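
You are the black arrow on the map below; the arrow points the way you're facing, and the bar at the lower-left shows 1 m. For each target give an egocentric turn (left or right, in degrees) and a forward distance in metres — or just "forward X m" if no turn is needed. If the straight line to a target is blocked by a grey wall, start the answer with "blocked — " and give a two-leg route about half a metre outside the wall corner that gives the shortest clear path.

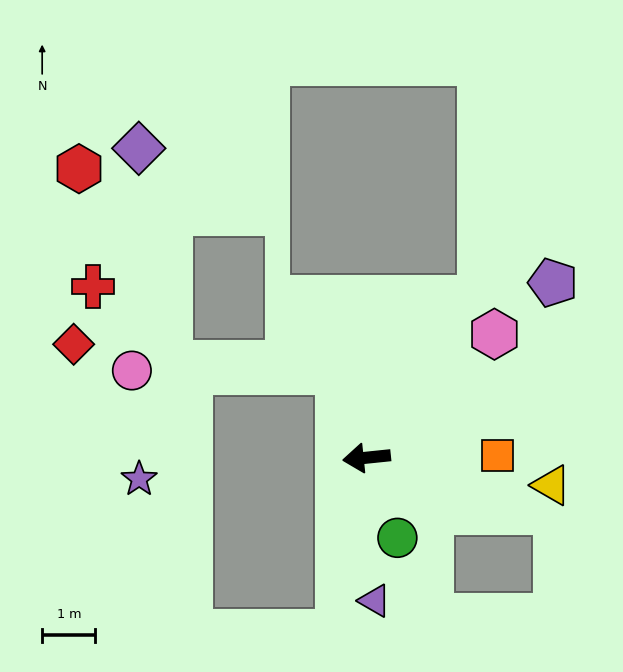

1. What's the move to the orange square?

turn left 175°, forward 2.5 m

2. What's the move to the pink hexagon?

turn right 142°, forward 3.3 m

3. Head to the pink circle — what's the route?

blocked — turn right 78°, forward 1.7 m, then turn left 72°, forward 3.9 m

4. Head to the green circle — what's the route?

turn left 105°, forward 1.6 m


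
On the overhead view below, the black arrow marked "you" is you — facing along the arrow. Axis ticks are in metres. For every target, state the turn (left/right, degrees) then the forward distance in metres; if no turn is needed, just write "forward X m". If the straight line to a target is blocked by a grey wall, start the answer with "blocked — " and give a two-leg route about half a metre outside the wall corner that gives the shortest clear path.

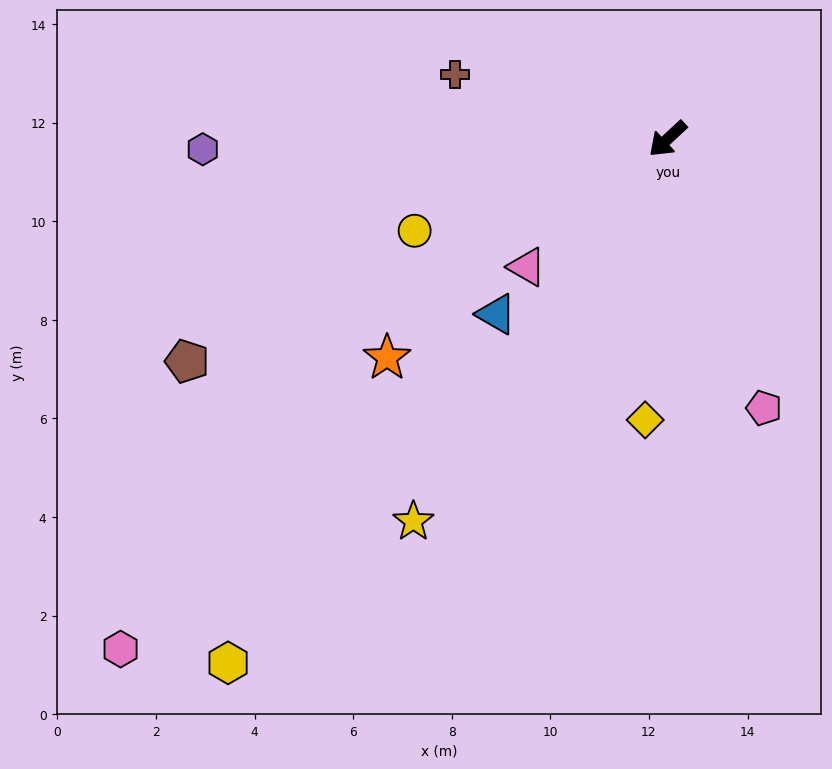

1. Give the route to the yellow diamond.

turn left 43°, forward 5.7 m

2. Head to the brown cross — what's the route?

turn right 60°, forward 4.5 m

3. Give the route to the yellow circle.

turn right 23°, forward 5.5 m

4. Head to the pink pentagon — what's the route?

turn left 67°, forward 5.8 m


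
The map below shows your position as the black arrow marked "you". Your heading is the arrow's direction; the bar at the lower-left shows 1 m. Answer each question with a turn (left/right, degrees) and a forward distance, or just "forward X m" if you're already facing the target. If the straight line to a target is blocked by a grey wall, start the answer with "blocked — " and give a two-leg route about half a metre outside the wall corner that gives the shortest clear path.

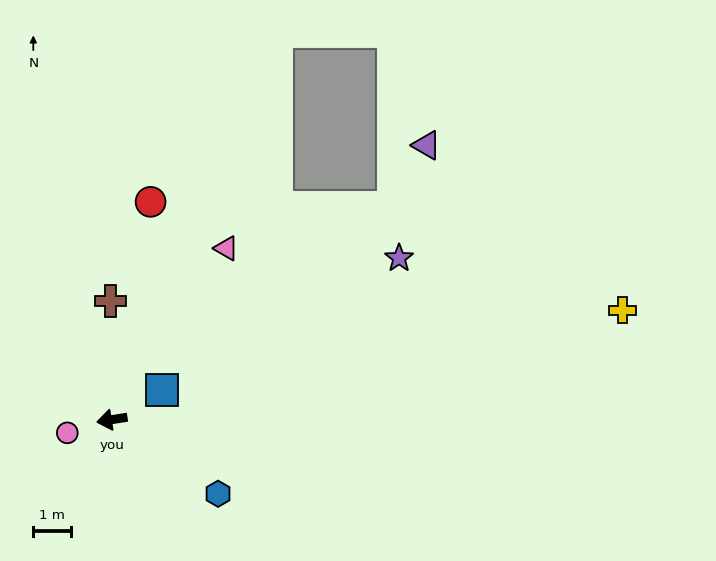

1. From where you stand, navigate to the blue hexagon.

turn left 136°, forward 3.4 m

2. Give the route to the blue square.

turn right 158°, forward 1.5 m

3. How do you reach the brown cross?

turn right 98°, forward 3.2 m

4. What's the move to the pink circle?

turn left 7°, forward 1.2 m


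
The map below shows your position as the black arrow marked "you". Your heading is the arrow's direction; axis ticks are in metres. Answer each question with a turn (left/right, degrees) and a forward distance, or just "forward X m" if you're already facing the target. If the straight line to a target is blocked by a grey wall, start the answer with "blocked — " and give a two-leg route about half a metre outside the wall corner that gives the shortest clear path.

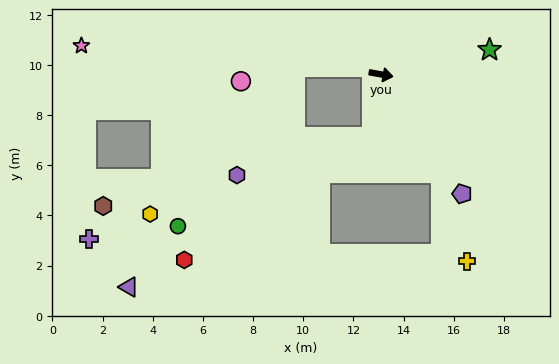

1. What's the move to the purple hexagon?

blocked — turn right 88°, forward 2.5 m, then turn right 66°, forward 5.6 m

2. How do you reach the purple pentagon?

turn right 45°, forward 5.8 m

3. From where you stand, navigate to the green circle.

blocked — turn right 88°, forward 2.5 m, then turn right 57°, forward 8.5 m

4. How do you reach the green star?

turn left 23°, forward 4.4 m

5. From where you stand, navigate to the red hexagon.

blocked — turn right 88°, forward 2.5 m, then turn right 48°, forward 8.9 m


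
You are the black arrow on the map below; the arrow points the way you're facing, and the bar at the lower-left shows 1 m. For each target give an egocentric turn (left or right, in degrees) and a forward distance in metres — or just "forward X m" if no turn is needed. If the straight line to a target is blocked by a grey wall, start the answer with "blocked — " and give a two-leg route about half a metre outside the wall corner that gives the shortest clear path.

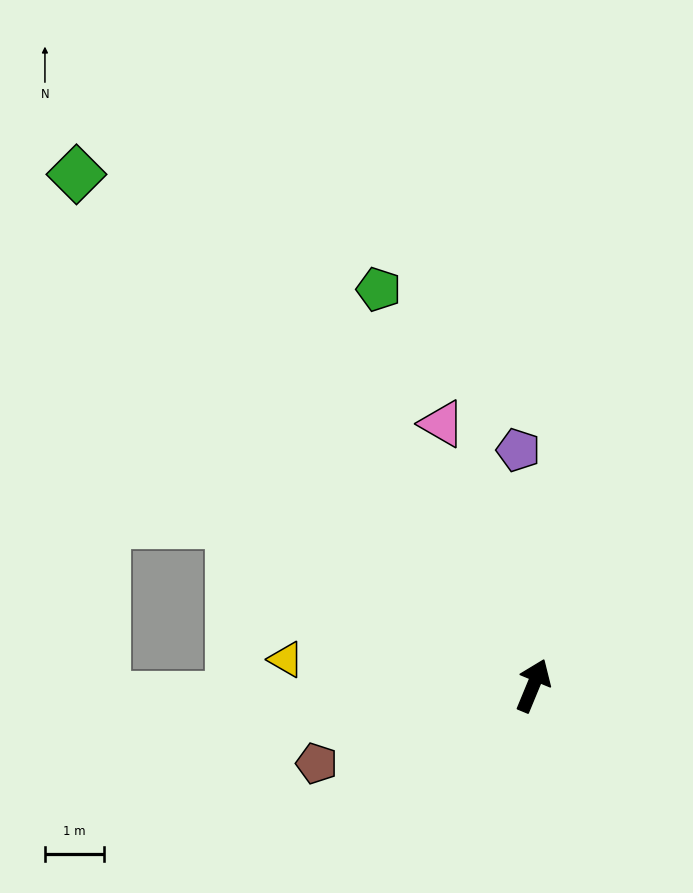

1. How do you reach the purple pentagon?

turn left 26°, forward 4.0 m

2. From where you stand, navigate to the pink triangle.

turn left 42°, forward 4.7 m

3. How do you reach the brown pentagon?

turn left 132°, forward 3.9 m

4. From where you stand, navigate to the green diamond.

turn left 64°, forward 11.5 m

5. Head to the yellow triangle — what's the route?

turn left 106°, forward 4.2 m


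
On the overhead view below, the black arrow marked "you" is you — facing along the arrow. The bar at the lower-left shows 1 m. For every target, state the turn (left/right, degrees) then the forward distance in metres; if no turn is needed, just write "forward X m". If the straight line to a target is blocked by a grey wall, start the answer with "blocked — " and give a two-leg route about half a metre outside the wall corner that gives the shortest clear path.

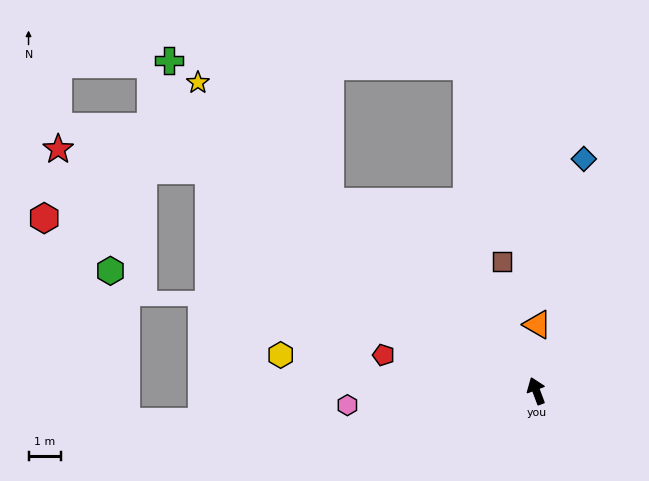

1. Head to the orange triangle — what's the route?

turn right 22°, forward 2.0 m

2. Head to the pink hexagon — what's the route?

turn left 74°, forward 5.8 m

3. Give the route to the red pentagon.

turn left 56°, forward 4.8 m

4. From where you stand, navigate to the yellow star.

turn left 27°, forward 13.9 m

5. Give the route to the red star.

blocked — turn left 35°, forward 12.0 m, then turn left 27°, forward 4.6 m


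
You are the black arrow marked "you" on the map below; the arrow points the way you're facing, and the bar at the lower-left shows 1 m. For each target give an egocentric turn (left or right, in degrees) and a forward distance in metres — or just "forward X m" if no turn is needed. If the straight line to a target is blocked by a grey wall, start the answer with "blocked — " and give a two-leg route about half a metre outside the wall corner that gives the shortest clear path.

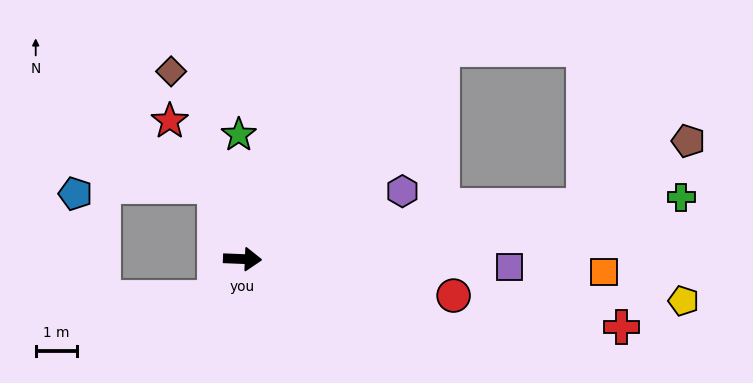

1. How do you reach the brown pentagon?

blocked — turn left 11°, forward 8.3 m, then turn left 23°, forward 3.0 m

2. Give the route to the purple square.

forward 6.5 m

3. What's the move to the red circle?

turn right 7°, forward 5.2 m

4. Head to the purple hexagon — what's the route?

turn left 25°, forward 4.2 m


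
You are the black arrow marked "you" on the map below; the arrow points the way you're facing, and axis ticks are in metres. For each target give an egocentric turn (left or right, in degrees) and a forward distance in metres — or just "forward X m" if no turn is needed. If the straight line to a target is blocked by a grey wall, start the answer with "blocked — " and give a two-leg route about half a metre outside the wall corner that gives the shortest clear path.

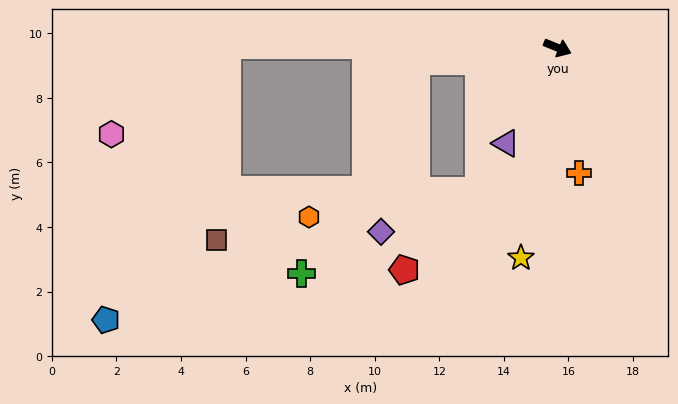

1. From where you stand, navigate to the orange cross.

turn right 58°, forward 3.9 m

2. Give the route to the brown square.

blocked — turn right 158°, forward 10.2 m, then turn left 87°, forward 6.0 m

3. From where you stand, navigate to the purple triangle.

turn right 96°, forward 3.4 m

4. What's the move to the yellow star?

turn right 78°, forward 6.6 m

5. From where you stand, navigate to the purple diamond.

blocked — turn right 152°, forward 4.4 m, then turn left 72°, forward 5.4 m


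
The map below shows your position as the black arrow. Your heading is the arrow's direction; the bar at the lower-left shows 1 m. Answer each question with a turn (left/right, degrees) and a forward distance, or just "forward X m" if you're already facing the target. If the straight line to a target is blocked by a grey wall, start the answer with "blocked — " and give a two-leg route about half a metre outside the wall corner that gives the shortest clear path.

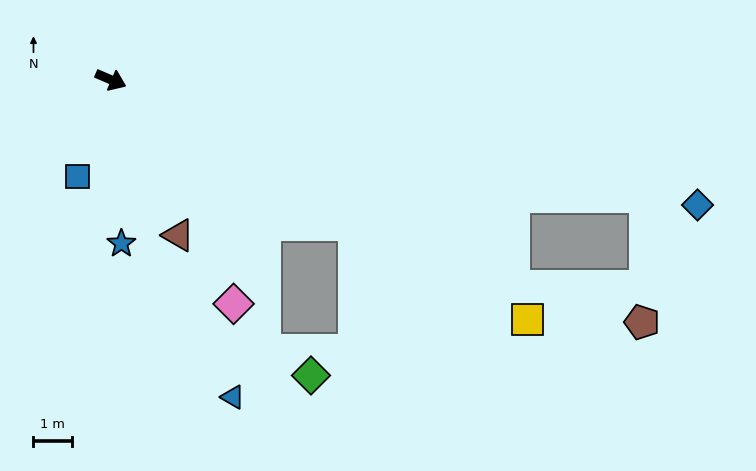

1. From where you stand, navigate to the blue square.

turn right 85°, forward 2.7 m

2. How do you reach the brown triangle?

turn right 43°, forward 4.4 m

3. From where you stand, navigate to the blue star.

turn right 63°, forward 4.3 m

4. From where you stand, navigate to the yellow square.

turn right 7°, forward 12.5 m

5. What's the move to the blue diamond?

turn left 11°, forward 15.5 m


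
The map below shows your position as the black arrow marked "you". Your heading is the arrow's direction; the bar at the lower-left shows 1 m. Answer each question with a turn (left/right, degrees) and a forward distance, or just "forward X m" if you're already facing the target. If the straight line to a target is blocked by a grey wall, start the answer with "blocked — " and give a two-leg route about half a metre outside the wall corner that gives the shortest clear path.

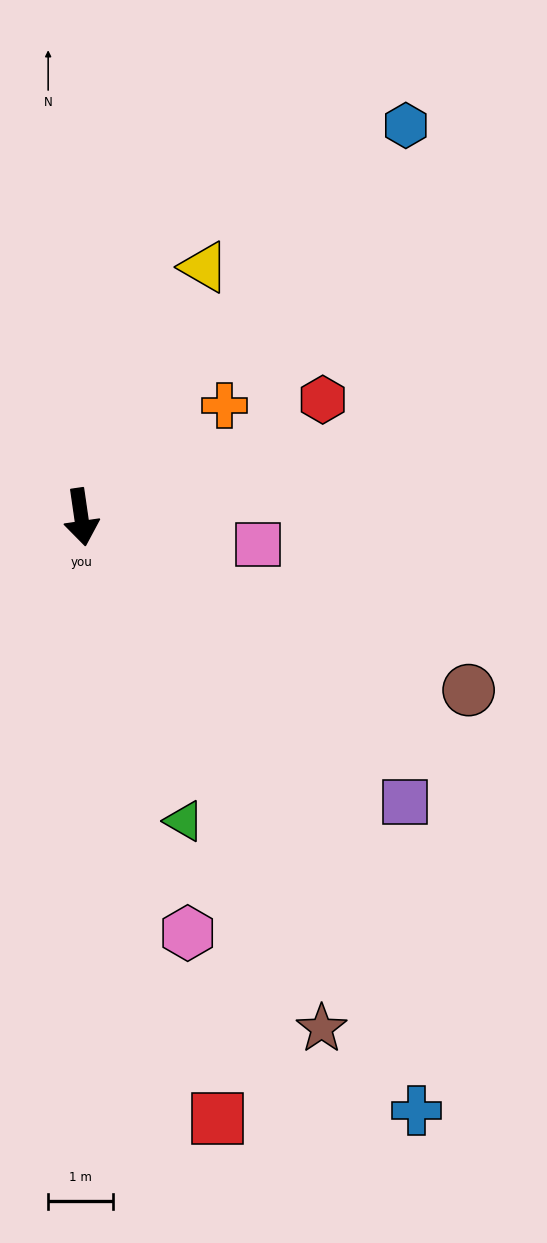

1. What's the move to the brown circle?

turn left 58°, forward 6.6 m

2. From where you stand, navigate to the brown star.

turn left 17°, forward 8.8 m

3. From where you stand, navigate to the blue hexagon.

turn left 132°, forward 7.9 m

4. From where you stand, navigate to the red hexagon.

turn left 108°, forward 4.2 m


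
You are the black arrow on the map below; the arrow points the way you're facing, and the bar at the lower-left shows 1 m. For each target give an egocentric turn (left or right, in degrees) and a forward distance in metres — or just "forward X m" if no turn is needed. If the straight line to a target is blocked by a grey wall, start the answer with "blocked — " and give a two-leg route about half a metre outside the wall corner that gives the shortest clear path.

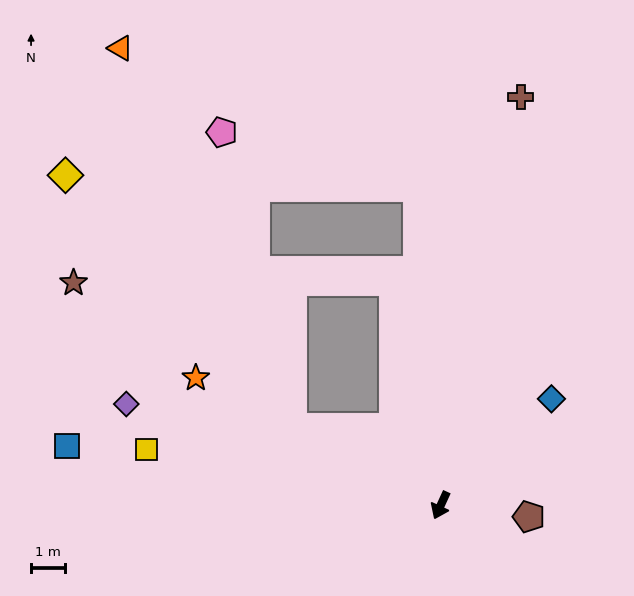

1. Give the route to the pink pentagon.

blocked — turn right 151°, forward 9.4 m, then turn left 70°, forward 6.0 m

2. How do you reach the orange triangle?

blocked — turn right 93°, forward 4.9 m, then turn right 38°, forward 12.3 m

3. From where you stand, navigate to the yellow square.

turn right 76°, forward 8.8 m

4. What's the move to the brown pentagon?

turn left 107°, forward 2.6 m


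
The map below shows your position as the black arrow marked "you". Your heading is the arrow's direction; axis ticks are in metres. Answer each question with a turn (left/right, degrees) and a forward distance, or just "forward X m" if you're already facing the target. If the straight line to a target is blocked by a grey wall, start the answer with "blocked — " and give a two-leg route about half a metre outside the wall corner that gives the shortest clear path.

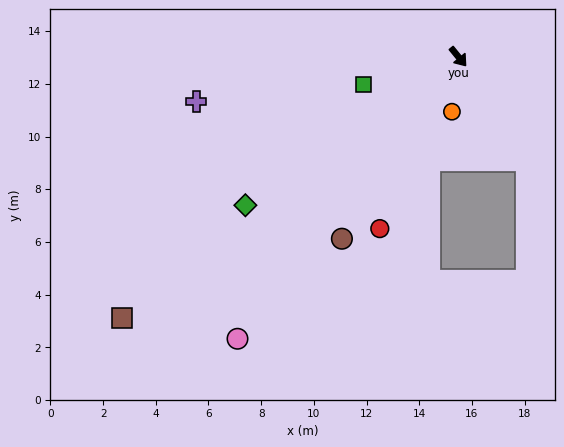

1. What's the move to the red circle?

turn right 64°, forward 7.2 m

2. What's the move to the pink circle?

turn right 77°, forward 13.6 m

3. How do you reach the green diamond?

turn right 94°, forward 9.9 m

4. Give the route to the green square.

turn right 113°, forward 3.8 m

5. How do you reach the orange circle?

turn right 46°, forward 2.1 m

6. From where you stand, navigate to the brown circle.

turn right 72°, forward 8.2 m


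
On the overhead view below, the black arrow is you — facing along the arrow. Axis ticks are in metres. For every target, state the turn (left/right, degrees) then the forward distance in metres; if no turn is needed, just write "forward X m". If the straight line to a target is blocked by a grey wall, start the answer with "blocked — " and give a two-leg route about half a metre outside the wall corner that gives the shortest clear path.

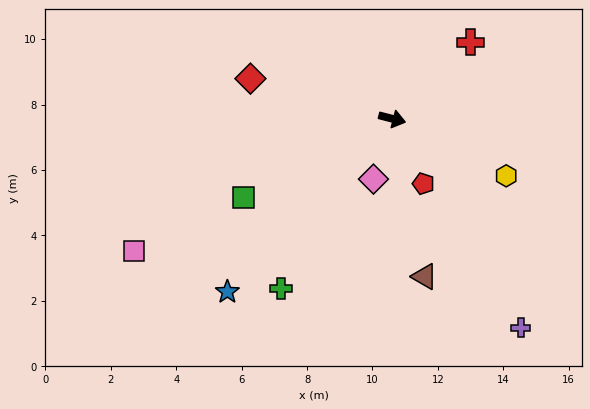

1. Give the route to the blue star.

turn right 119°, forward 7.3 m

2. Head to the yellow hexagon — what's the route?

turn right 12°, forward 3.9 m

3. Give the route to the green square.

turn right 138°, forward 5.1 m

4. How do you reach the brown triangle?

turn right 64°, forward 4.9 m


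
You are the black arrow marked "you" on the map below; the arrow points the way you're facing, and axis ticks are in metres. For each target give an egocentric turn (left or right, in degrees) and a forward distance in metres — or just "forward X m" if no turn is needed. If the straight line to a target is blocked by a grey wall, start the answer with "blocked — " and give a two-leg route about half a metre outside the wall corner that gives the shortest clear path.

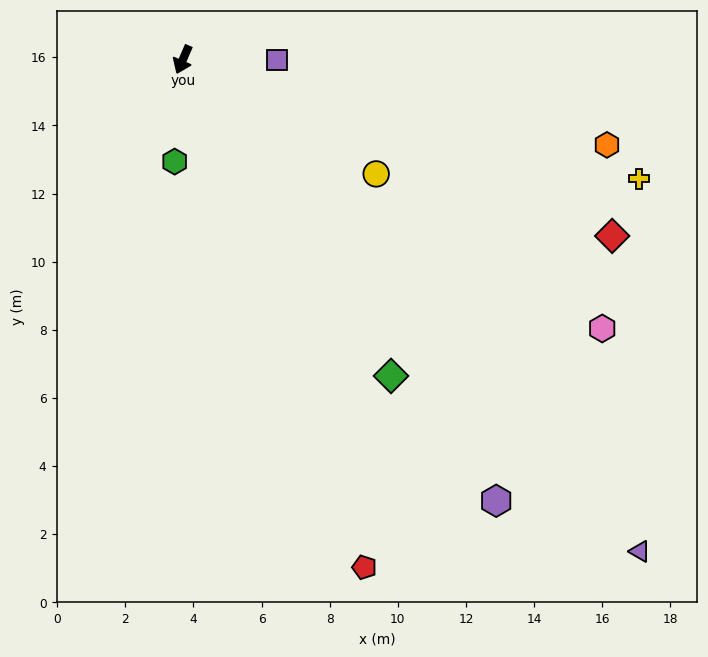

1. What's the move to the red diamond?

turn left 91°, forward 13.6 m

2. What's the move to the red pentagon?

turn left 43°, forward 15.8 m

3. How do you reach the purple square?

turn left 113°, forward 2.8 m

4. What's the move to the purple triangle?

turn left 66°, forward 19.7 m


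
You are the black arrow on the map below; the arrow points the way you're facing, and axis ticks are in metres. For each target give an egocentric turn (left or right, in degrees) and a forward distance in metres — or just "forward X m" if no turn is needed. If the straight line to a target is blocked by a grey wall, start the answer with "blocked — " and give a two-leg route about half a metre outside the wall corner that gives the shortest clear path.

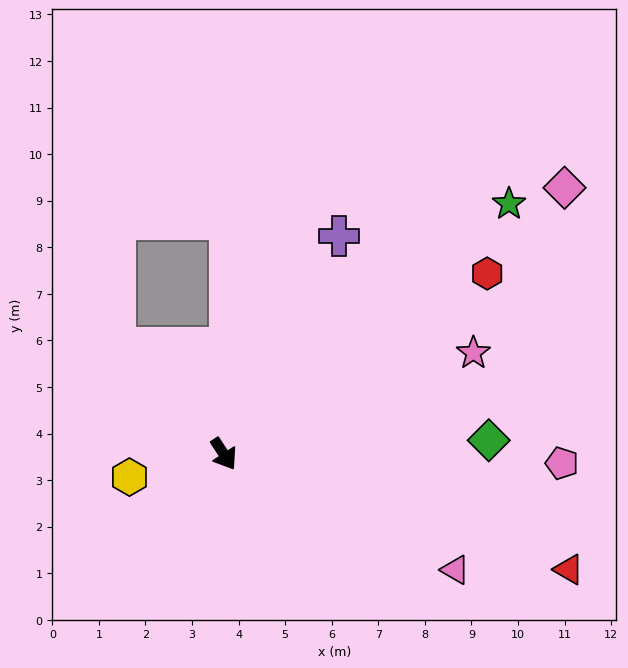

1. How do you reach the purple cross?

turn left 119°, forward 5.3 m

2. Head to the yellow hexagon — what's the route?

turn right 109°, forward 2.1 m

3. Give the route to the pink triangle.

turn left 30°, forward 5.6 m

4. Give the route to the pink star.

turn left 79°, forward 5.8 m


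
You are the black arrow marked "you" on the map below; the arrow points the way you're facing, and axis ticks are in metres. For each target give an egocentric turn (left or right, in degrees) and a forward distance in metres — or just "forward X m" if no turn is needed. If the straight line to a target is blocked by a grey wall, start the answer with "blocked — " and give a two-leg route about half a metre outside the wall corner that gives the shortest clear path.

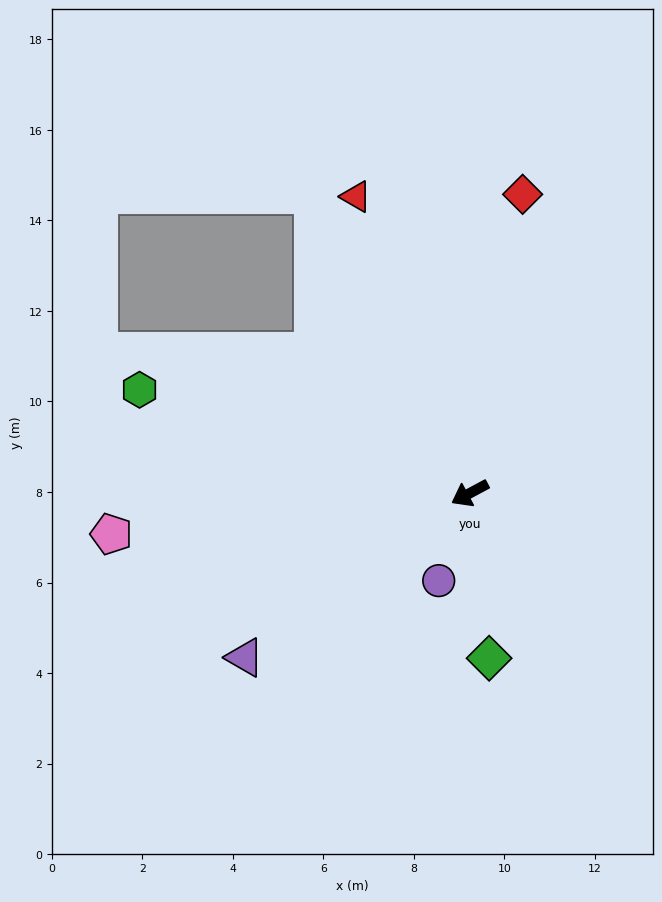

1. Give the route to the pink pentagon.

turn right 22°, forward 8.0 m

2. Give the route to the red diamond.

turn right 128°, forward 6.7 m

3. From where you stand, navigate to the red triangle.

turn right 97°, forward 7.0 m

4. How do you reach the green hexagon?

turn right 46°, forward 7.6 m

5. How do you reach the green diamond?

turn left 68°, forward 3.7 m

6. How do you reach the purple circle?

turn left 42°, forward 2.1 m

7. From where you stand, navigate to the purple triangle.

turn left 8°, forward 6.2 m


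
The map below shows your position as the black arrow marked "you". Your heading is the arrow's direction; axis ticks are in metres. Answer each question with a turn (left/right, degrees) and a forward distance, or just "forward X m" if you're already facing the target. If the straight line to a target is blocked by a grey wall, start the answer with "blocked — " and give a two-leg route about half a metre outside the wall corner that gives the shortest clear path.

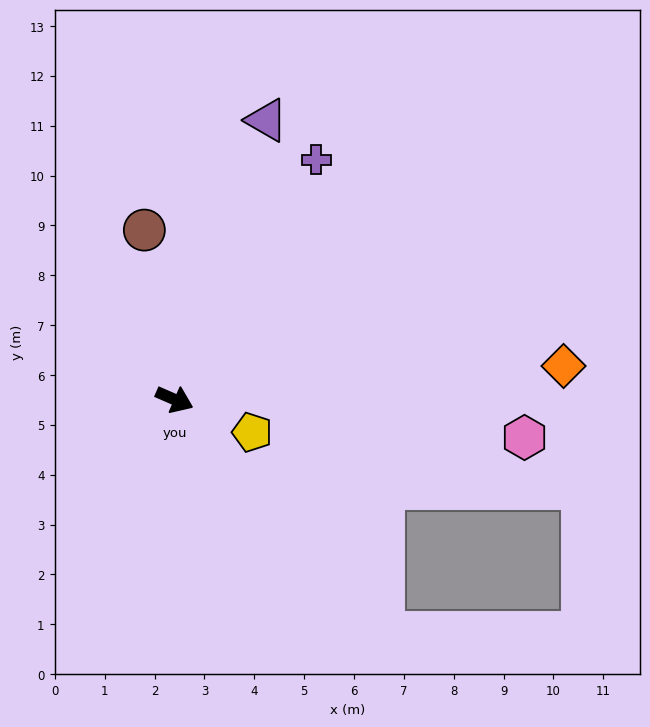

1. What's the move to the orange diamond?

turn left 28°, forward 7.8 m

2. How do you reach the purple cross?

turn left 83°, forward 5.6 m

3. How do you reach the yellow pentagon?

forward 1.7 m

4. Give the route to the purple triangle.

turn left 95°, forward 5.9 m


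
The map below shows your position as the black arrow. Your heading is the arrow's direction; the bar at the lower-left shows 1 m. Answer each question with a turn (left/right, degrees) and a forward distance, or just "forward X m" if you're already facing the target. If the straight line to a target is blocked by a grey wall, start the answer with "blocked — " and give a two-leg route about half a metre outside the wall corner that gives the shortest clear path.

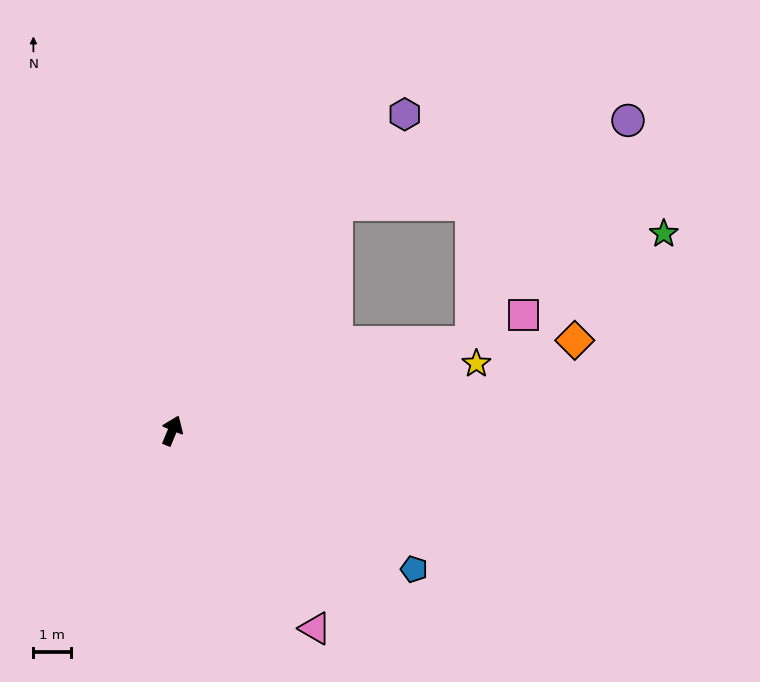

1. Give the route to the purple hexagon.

turn right 14°, forward 10.4 m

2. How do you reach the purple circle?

blocked — turn right 14°, forward 7.4 m, then turn right 37°, forward 8.0 m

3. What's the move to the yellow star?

turn right 55°, forward 8.2 m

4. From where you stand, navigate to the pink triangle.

turn right 122°, forward 6.4 m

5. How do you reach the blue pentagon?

turn right 97°, forward 7.4 m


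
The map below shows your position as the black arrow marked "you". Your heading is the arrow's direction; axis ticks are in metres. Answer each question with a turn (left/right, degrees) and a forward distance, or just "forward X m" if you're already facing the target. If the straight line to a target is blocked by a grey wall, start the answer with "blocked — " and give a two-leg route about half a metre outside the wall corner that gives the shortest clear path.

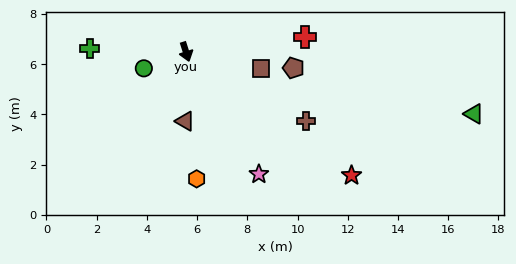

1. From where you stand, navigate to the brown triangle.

turn right 18°, forward 2.8 m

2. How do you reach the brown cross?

turn left 42°, forward 5.5 m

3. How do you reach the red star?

turn left 36°, forward 8.2 m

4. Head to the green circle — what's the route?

turn right 86°, forward 1.8 m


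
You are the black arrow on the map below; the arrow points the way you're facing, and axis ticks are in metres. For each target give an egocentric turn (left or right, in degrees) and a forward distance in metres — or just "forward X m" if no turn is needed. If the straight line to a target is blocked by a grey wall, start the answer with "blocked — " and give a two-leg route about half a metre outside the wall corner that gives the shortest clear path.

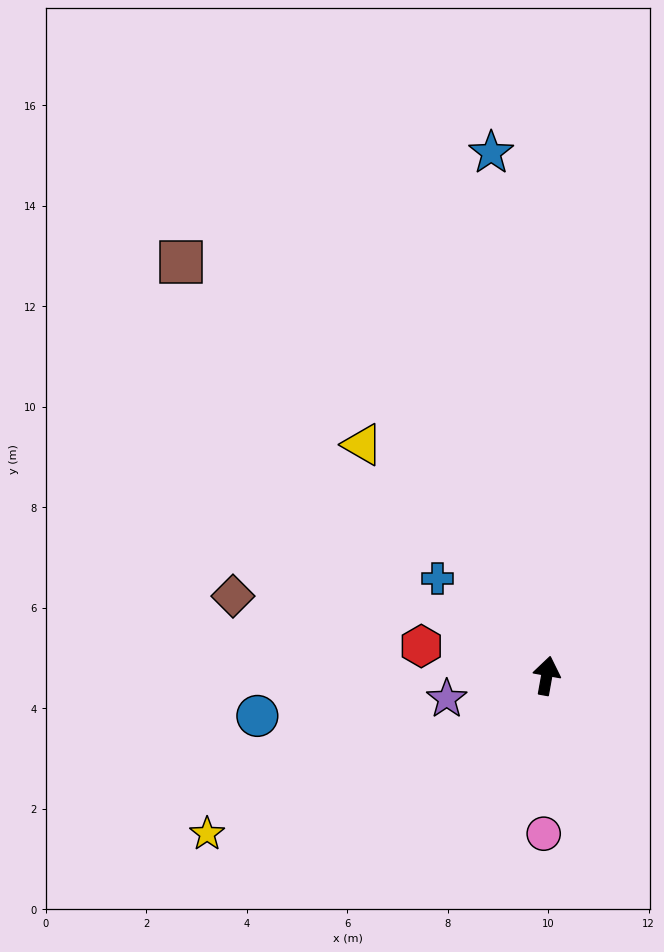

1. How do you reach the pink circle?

turn right 171°, forward 3.1 m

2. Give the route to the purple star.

turn left 113°, forward 2.0 m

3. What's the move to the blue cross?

turn left 59°, forward 2.9 m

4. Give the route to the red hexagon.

turn left 87°, forward 2.6 m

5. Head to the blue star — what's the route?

turn left 16°, forward 10.5 m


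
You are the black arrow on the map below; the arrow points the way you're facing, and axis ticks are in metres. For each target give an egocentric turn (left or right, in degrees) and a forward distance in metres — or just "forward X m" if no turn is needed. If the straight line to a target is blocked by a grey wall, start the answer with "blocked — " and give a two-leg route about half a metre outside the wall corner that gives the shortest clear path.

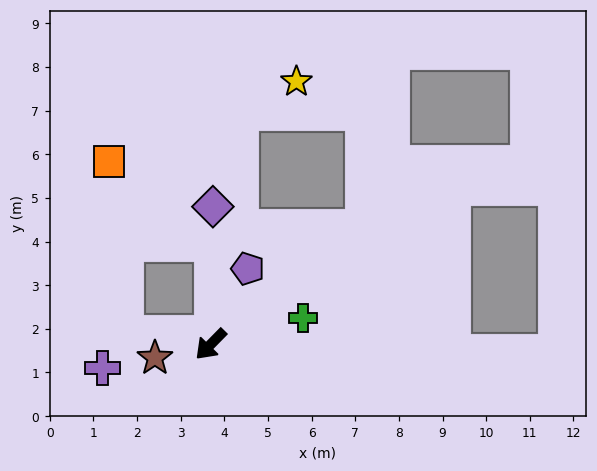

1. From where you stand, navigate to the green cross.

turn left 150°, forward 2.2 m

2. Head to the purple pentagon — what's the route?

turn right 162°, forward 1.9 m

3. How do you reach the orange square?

blocked — turn right 136°, forward 2.3 m, then turn left 52°, forward 3.0 m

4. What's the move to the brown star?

turn right 32°, forward 1.3 m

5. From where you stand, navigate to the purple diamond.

turn right 136°, forward 3.2 m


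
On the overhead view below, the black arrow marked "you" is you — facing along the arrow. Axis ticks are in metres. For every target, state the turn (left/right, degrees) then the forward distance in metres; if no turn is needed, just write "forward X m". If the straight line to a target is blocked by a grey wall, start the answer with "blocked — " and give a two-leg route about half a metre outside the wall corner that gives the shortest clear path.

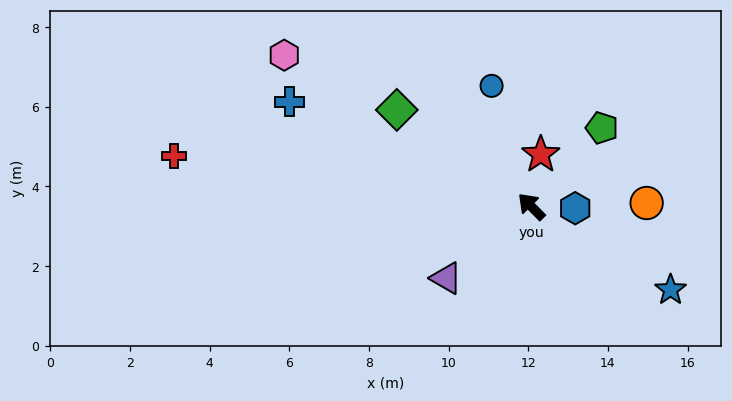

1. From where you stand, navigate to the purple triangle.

turn left 85°, forward 2.8 m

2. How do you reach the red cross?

turn left 37°, forward 9.1 m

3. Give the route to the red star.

turn right 55°, forward 1.3 m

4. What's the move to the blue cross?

turn left 22°, forward 6.6 m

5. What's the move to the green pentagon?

turn right 87°, forward 2.7 m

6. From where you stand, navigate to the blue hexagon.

turn right 137°, forward 1.1 m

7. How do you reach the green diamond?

turn left 10°, forward 4.2 m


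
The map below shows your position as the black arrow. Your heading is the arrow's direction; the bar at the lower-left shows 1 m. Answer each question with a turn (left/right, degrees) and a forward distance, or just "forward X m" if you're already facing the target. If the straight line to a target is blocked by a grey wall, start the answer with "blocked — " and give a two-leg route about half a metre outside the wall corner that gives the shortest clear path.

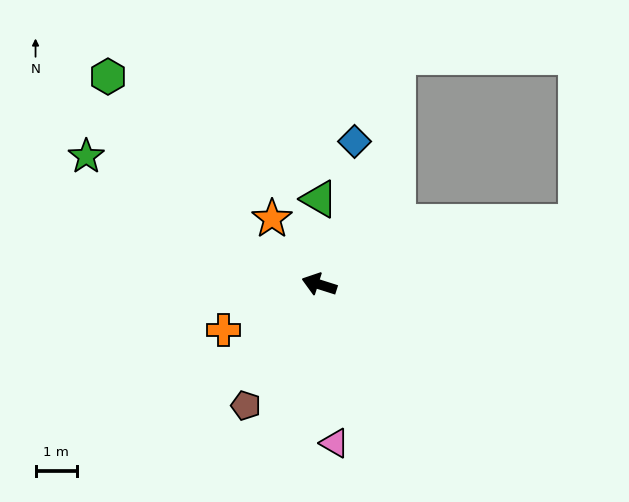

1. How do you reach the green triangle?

turn right 72°, forward 2.1 m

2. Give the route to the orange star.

turn right 37°, forward 2.0 m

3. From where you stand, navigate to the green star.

turn right 11°, forward 6.4 m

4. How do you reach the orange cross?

turn left 43°, forward 2.6 m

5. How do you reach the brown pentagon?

turn left 76°, forward 3.4 m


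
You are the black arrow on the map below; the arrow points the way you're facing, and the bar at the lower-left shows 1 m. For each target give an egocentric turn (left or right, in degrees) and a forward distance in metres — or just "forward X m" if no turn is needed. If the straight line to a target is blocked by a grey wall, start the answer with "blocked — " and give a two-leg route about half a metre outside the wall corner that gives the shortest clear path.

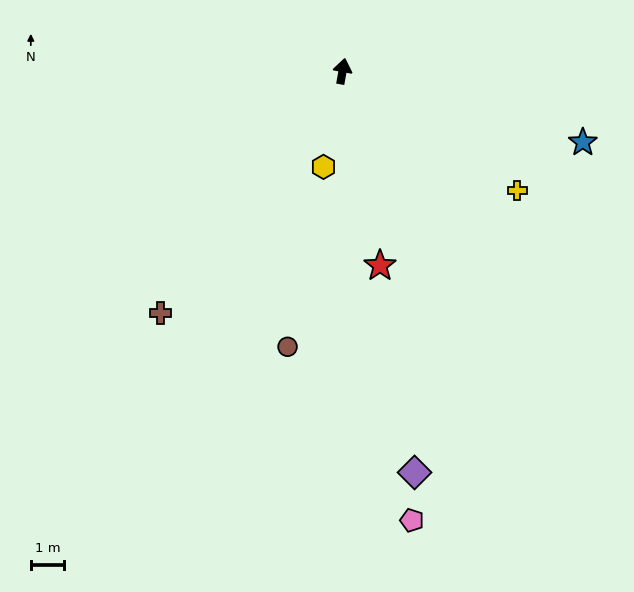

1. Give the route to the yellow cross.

turn right 114°, forward 6.3 m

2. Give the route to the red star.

turn right 159°, forward 5.9 m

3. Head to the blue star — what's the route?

turn right 96°, forward 7.4 m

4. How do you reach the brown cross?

turn left 153°, forward 9.0 m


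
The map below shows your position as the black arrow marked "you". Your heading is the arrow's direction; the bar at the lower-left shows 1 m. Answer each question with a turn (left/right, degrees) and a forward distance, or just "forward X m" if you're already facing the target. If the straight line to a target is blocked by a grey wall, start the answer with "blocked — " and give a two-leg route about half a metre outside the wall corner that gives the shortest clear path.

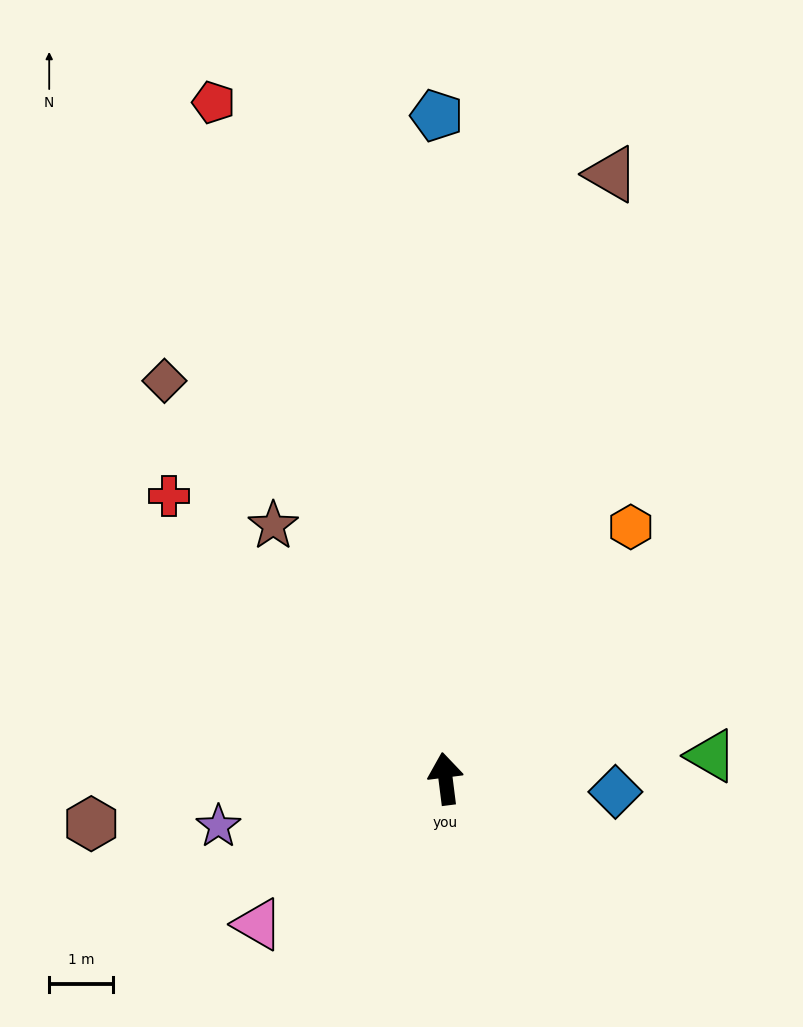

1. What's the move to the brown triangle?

turn right 23°, forward 9.8 m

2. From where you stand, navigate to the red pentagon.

turn left 12°, forward 11.2 m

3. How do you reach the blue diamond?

turn right 102°, forward 2.7 m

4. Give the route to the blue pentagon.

turn right 6°, forward 10.4 m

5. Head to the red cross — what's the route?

turn left 37°, forward 6.2 m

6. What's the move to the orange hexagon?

turn right 44°, forward 4.9 m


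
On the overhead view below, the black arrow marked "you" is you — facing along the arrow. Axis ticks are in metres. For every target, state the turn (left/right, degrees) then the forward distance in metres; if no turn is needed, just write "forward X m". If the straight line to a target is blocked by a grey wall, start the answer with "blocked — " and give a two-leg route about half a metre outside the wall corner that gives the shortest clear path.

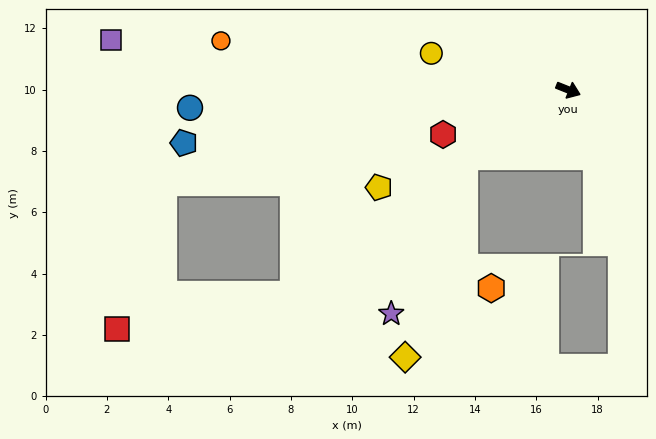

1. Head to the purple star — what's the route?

blocked — turn right 125°, forward 4.0 m, then turn left 32°, forward 5.7 m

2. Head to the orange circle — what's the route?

turn right 166°, forward 11.4 m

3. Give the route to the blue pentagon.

turn right 150°, forward 12.7 m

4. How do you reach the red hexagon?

turn right 139°, forward 4.3 m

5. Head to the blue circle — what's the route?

turn right 155°, forward 12.3 m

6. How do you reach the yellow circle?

turn right 173°, forward 4.6 m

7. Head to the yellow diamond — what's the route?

blocked — turn right 125°, forward 4.0 m, then turn left 40°, forward 6.8 m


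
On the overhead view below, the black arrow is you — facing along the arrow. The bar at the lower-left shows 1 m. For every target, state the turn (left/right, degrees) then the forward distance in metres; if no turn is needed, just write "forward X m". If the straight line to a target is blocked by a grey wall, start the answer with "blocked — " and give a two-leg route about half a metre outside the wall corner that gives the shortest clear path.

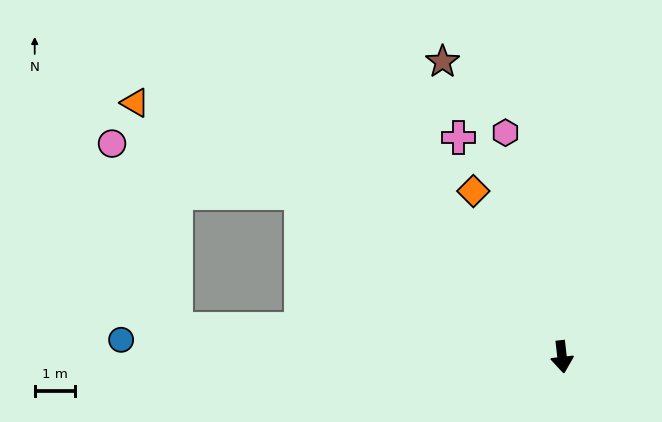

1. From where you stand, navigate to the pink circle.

blocked — turn right 129°, forward 7.7 m, then turn left 18°, forward 4.9 m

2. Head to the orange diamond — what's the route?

turn right 158°, forward 4.7 m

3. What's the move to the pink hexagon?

turn right 172°, forward 5.8 m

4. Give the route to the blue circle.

turn right 99°, forward 11.0 m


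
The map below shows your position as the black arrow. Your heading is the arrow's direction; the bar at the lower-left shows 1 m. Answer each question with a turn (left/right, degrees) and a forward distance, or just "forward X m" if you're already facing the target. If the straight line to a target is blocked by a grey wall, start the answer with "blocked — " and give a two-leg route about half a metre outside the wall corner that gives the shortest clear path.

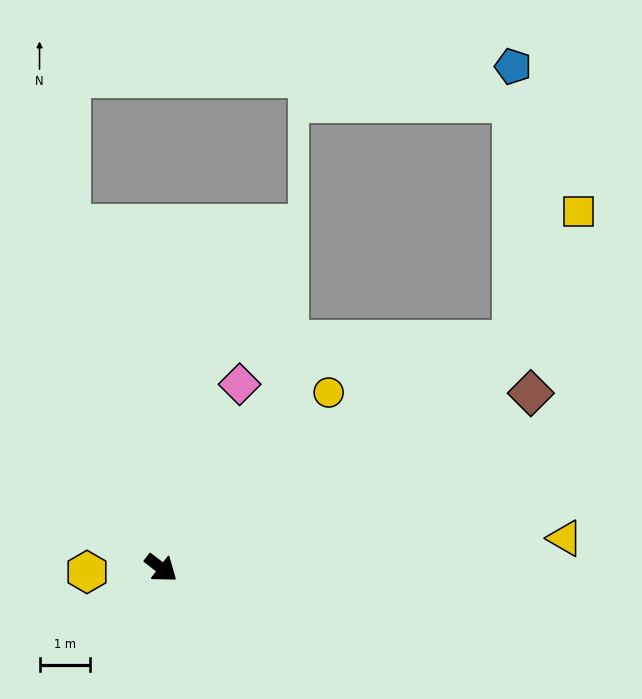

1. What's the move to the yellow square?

blocked — turn left 70°, forward 8.3 m, then turn left 31°, forward 2.9 m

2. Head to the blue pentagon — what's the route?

blocked — turn left 70°, forward 8.3 m, then turn left 58°, forward 5.4 m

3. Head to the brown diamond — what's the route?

turn left 63°, forward 8.1 m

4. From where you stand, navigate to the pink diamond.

turn left 104°, forward 4.0 m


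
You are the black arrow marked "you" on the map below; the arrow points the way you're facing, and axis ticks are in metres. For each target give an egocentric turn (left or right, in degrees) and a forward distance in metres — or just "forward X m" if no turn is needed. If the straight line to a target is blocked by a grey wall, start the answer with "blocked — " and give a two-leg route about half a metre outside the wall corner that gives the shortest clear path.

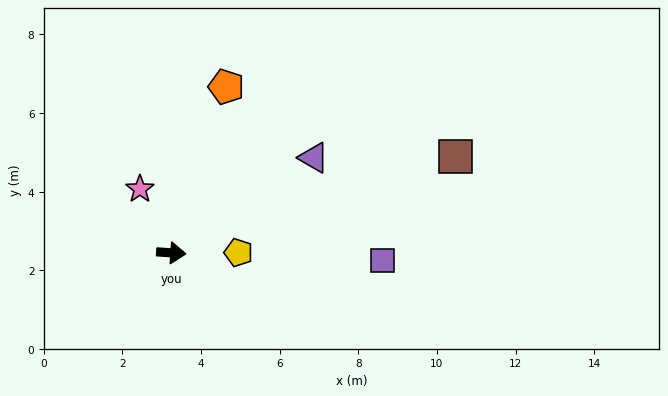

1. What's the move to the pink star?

turn left 120°, forward 1.8 m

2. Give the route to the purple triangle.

turn left 38°, forward 4.4 m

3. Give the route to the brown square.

turn left 23°, forward 7.6 m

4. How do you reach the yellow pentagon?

turn left 4°, forward 1.7 m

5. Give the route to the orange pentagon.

turn left 76°, forward 4.4 m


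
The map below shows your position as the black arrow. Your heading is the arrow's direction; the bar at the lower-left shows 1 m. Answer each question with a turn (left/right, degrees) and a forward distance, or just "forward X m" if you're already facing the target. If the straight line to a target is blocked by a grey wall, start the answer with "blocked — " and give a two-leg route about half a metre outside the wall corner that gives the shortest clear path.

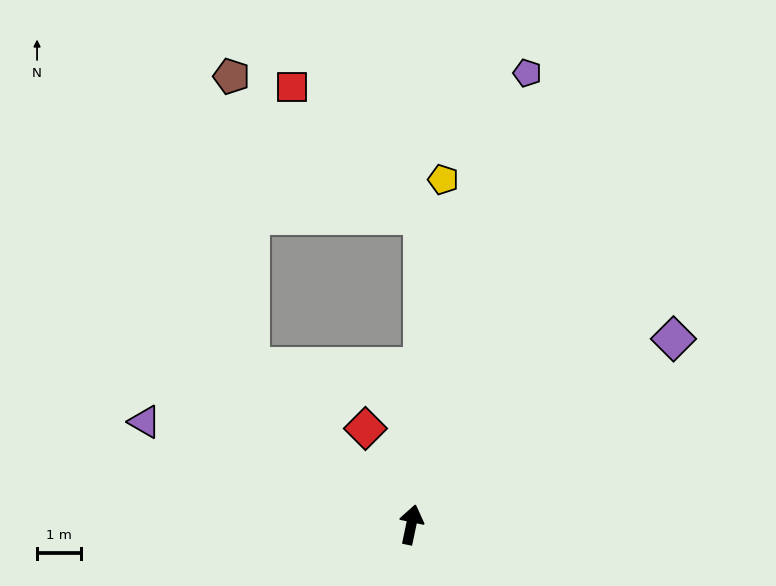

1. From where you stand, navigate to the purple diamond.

turn right 43°, forward 7.3 m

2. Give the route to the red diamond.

turn left 37°, forward 2.4 m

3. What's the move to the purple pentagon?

turn right 3°, forward 10.6 m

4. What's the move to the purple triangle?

turn left 81°, forward 6.5 m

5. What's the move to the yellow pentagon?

turn left 7°, forward 7.9 m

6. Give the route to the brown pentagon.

blocked — turn left 57°, forward 5.1 m, then turn right 41°, forward 6.6 m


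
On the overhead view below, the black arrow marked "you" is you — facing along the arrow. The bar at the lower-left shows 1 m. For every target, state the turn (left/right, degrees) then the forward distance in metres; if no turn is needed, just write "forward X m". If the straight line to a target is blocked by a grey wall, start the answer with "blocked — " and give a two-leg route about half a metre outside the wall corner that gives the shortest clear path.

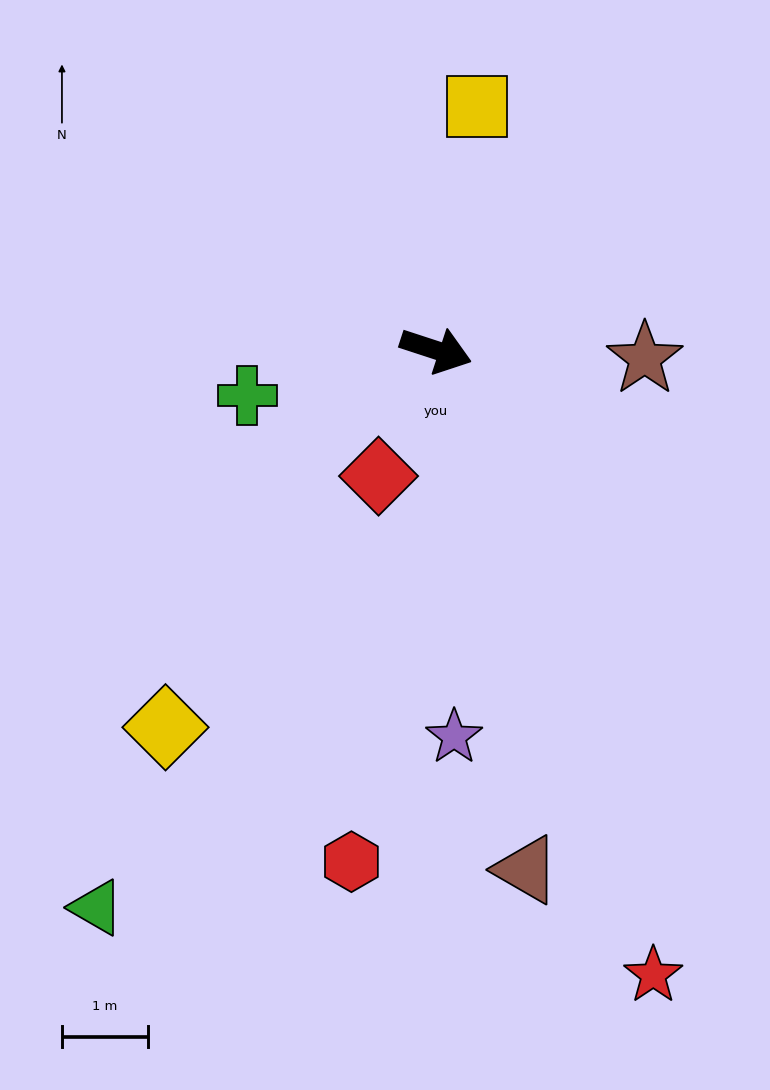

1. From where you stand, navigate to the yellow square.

turn left 99°, forward 2.9 m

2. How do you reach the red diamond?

turn right 96°, forward 1.6 m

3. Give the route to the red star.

turn right 53°, forward 7.7 m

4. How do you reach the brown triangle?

turn right 62°, forward 6.2 m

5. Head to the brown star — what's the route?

turn left 16°, forward 2.4 m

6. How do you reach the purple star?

turn right 69°, forward 4.5 m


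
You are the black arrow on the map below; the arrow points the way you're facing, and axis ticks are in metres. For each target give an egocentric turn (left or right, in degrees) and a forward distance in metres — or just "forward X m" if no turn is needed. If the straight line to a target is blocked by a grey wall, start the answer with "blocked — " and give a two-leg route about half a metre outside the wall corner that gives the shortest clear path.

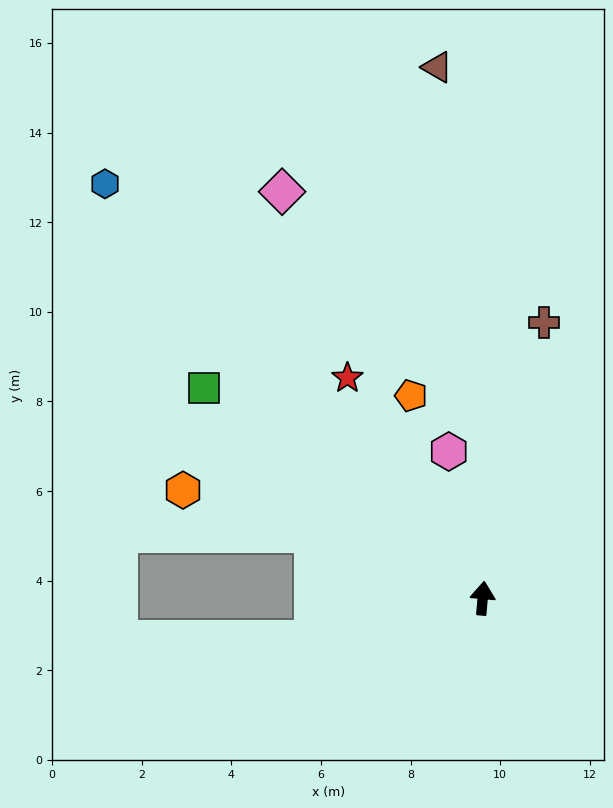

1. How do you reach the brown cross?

turn right 7°, forward 6.3 m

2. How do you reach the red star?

turn left 37°, forward 5.8 m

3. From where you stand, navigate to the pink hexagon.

turn left 18°, forward 3.4 m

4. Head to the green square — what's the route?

turn left 58°, forward 7.8 m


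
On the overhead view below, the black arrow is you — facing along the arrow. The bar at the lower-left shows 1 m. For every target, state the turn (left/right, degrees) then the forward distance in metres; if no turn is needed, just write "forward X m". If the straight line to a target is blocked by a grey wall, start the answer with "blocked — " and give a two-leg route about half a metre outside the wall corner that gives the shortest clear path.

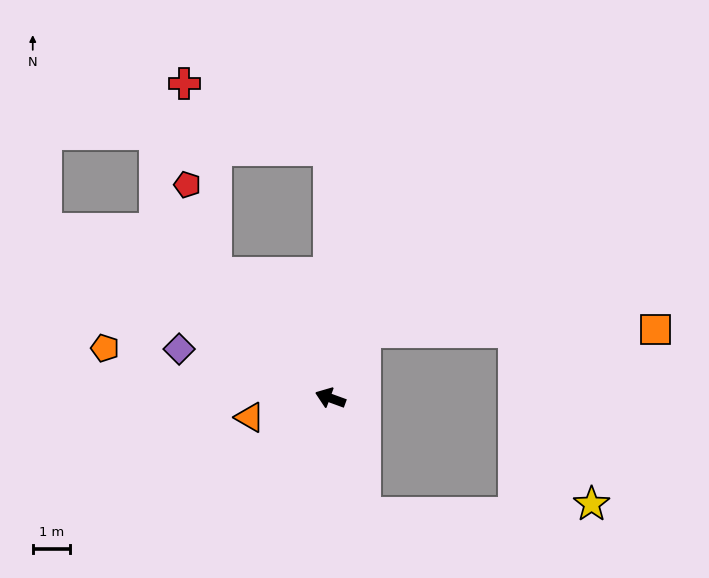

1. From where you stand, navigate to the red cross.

blocked — turn right 70°, forward 6.6 m, then turn left 65°, forward 4.3 m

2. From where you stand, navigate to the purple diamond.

turn left 2°, forward 4.3 m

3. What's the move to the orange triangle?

turn left 33°, forward 2.2 m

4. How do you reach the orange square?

blocked — turn right 98°, forward 2.0 m, then turn right 61°, forward 7.8 m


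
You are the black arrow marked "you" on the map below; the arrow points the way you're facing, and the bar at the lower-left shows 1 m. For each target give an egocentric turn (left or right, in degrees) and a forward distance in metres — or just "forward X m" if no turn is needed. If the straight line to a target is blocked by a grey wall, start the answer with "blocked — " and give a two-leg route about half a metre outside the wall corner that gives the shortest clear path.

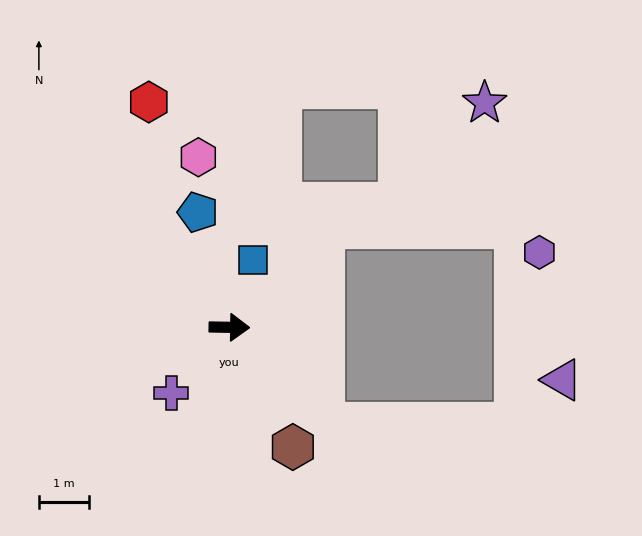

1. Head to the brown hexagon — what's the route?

turn right 61°, forward 2.7 m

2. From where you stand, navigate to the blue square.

turn left 72°, forward 1.4 m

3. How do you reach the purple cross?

turn right 131°, forward 1.8 m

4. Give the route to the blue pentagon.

turn left 106°, forward 2.4 m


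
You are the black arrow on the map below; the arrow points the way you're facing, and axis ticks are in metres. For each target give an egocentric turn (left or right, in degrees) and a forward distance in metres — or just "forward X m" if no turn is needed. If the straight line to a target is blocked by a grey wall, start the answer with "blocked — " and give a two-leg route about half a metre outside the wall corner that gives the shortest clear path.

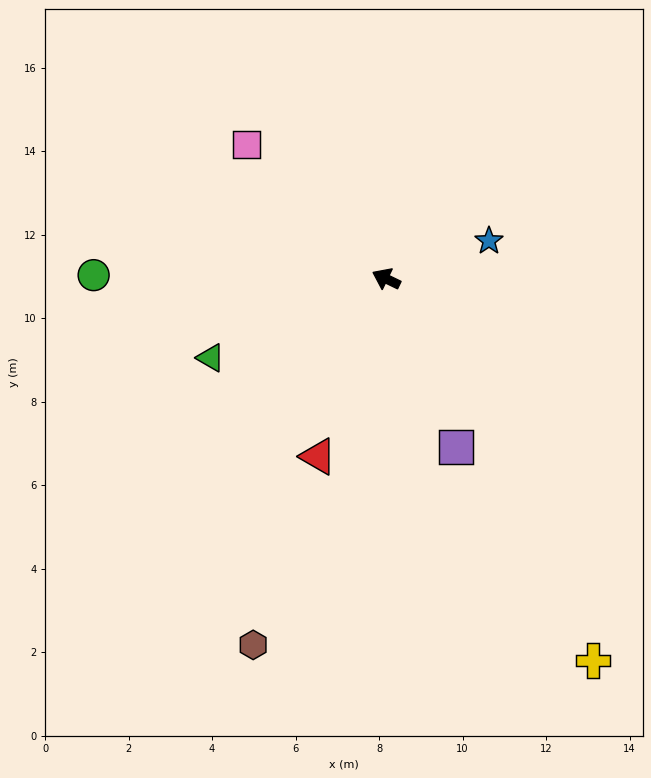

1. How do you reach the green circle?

turn left 25°, forward 7.0 m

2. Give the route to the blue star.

turn right 134°, forward 2.6 m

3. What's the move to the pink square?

turn right 18°, forward 4.6 m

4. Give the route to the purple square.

turn left 138°, forward 4.4 m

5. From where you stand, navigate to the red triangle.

turn left 95°, forward 4.6 m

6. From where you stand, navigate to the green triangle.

turn left 50°, forward 4.6 m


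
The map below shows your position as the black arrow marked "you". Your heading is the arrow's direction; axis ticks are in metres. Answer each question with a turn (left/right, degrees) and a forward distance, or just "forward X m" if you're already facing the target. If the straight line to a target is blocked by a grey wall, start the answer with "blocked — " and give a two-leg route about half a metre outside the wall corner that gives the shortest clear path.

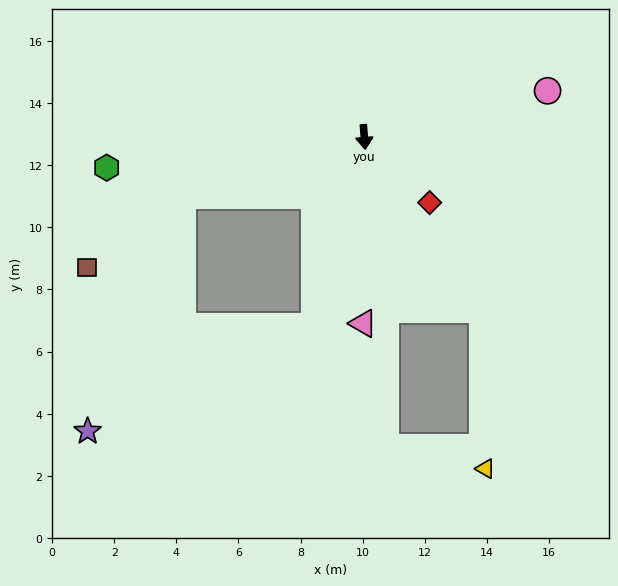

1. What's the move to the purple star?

blocked — turn right 76°, forward 6.1 m, then turn left 50°, forward 8.2 m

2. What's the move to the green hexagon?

turn right 88°, forward 8.4 m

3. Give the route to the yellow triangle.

blocked — turn left 30°, forward 6.7 m, then turn right 33°, forward 5.1 m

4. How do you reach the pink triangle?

turn right 5°, forward 6.0 m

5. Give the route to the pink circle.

turn left 100°, forward 6.1 m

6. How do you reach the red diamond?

turn left 41°, forward 3.0 m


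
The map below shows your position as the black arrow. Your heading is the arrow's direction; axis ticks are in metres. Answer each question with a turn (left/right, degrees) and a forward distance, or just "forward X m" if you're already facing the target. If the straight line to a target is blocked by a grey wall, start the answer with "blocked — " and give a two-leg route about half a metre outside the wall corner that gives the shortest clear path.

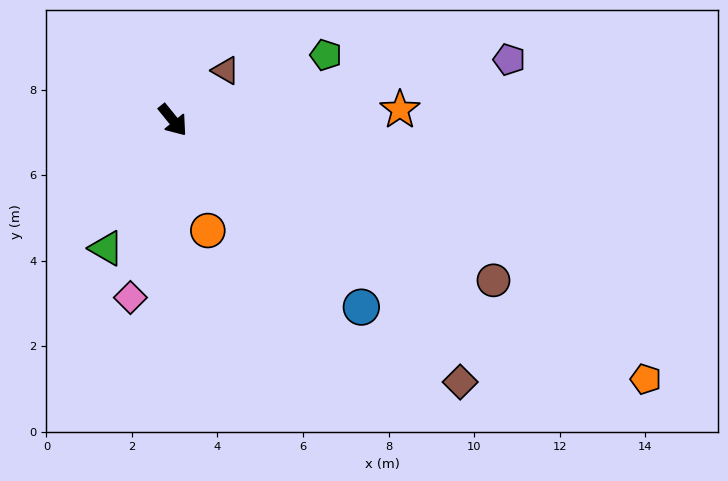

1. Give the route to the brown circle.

turn left 24°, forward 8.4 m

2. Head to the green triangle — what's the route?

turn right 67°, forward 3.4 m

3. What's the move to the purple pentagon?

turn left 61°, forward 8.0 m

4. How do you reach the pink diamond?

turn right 53°, forward 4.3 m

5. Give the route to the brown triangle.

turn left 94°, forward 1.7 m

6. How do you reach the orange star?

turn left 54°, forward 5.3 m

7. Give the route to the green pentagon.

turn left 74°, forward 3.9 m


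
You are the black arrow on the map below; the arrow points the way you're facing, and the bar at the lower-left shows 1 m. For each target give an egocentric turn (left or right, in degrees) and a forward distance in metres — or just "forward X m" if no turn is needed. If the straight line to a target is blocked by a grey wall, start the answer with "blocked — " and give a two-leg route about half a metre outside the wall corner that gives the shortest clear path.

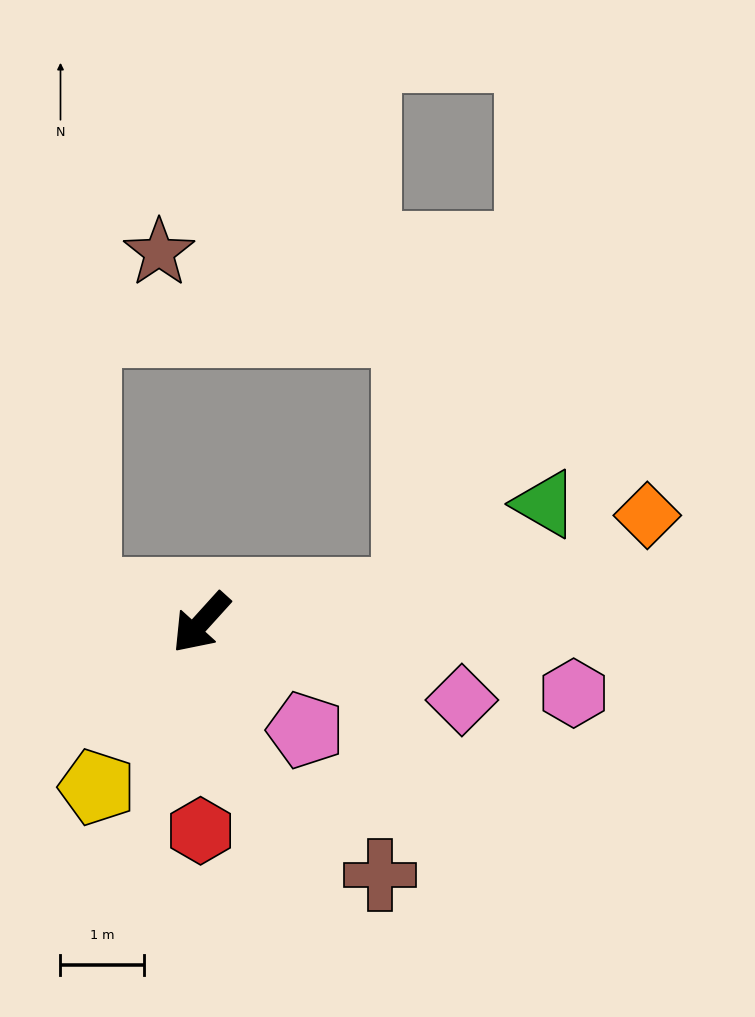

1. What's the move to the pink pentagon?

turn left 86°, forward 1.8 m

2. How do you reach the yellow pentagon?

turn left 10°, forward 2.3 m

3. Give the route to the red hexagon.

turn left 42°, forward 2.5 m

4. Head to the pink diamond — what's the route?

turn left 116°, forward 3.2 m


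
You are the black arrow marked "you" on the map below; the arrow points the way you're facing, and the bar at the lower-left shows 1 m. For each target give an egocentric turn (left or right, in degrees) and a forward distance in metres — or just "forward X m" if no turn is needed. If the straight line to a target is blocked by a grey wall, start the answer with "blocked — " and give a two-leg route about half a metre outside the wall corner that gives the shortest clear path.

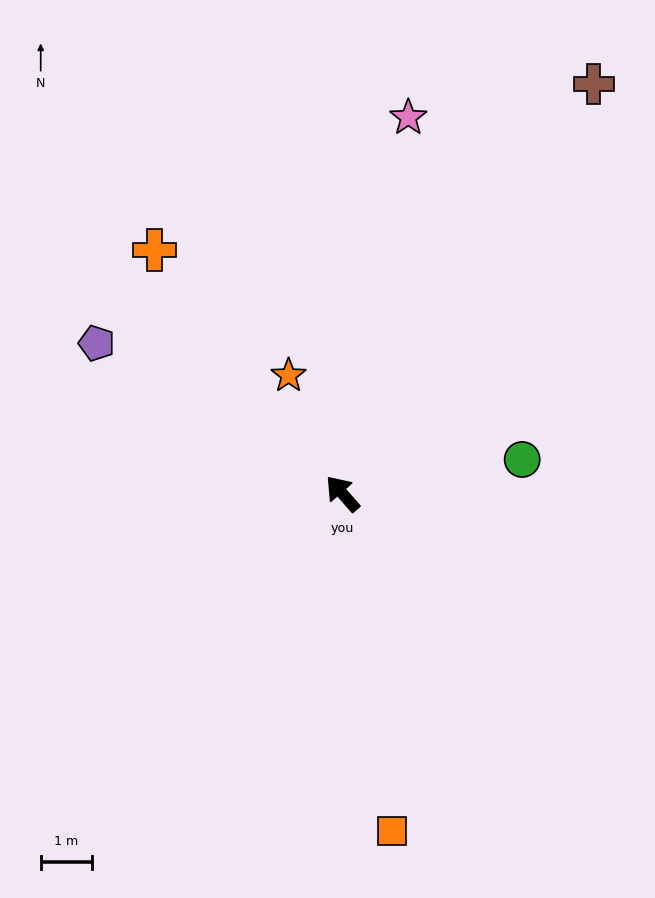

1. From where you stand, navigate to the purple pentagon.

turn left 17°, forward 5.7 m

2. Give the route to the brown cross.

turn right 73°, forward 9.4 m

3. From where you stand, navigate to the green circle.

turn right 120°, forward 3.6 m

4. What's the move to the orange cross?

turn right 4°, forward 6.0 m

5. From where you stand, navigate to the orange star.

turn right 17°, forward 2.5 m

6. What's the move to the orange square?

turn left 147°, forward 6.7 m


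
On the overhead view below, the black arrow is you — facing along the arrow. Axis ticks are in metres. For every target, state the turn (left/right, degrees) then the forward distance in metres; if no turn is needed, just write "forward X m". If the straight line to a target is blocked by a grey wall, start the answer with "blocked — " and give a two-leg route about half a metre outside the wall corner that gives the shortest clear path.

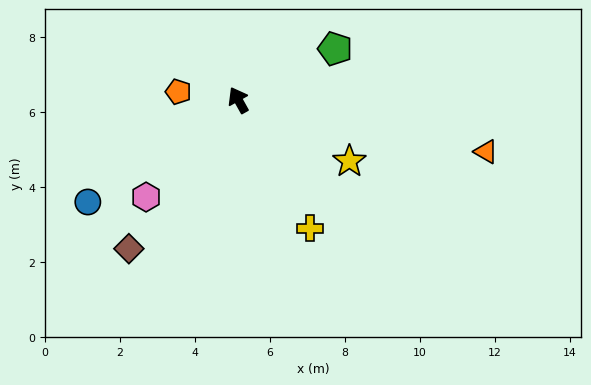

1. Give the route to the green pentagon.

turn right 91°, forward 2.9 m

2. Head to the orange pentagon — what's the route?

turn left 53°, forward 1.6 m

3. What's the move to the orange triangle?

turn right 131°, forward 6.7 m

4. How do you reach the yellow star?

turn right 148°, forward 3.4 m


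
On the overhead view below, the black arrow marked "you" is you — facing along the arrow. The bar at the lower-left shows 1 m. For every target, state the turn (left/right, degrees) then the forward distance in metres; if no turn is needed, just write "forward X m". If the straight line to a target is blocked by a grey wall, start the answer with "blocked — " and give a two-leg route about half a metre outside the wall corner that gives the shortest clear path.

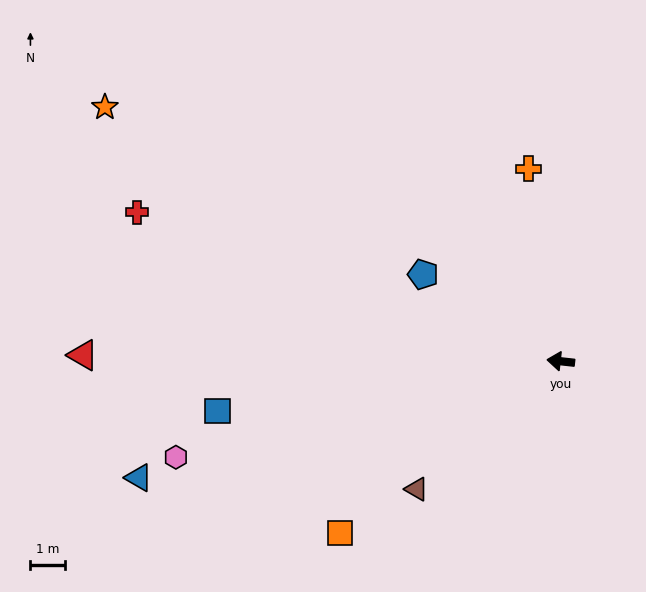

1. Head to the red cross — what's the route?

turn right 13°, forward 13.0 m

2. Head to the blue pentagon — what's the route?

turn right 26°, forward 4.7 m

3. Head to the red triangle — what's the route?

turn left 6°, forward 13.8 m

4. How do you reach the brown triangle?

turn left 48°, forward 5.6 m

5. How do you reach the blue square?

turn left 15°, forward 10.0 m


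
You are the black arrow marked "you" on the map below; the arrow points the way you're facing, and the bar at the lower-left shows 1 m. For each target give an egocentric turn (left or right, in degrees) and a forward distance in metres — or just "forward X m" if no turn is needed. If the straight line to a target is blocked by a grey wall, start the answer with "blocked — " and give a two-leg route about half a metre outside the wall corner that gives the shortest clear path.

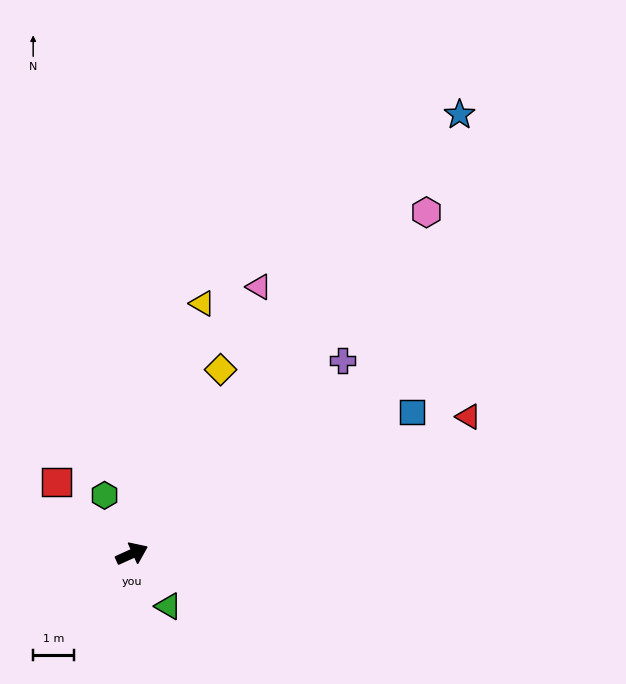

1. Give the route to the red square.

turn left 112°, forward 2.6 m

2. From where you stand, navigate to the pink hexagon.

turn left 25°, forward 11.1 m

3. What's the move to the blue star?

turn left 29°, forward 13.5 m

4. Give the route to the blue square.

turn left 3°, forward 7.8 m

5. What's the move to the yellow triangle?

turn left 50°, forward 6.4 m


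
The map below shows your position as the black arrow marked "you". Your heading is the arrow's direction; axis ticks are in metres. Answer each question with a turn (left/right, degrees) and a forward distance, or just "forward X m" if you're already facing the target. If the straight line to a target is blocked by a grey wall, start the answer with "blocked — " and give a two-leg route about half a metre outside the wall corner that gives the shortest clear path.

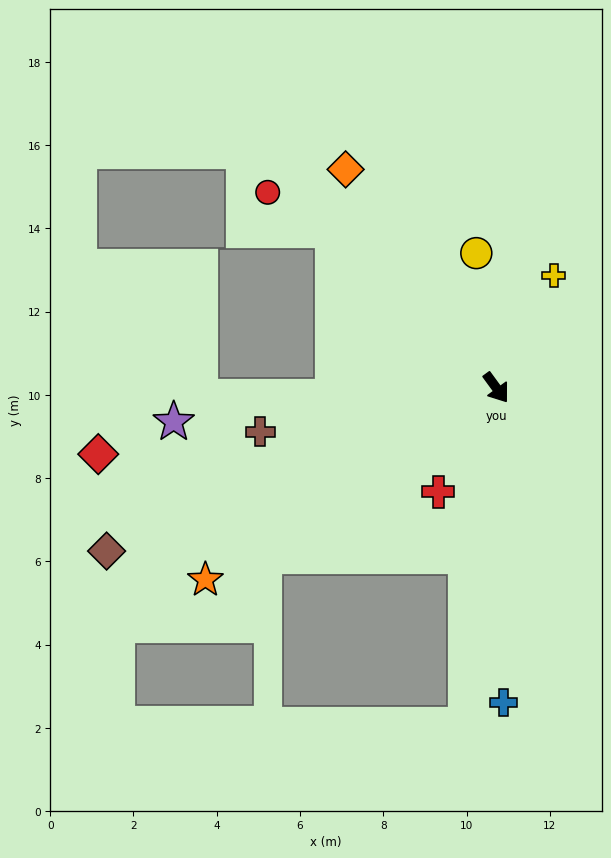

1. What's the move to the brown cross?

turn right 116°, forward 5.8 m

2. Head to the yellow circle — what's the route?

turn left 152°, forward 3.3 m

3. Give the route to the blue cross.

turn right 35°, forward 7.6 m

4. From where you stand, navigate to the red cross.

turn right 65°, forward 2.9 m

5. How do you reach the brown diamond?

turn right 103°, forward 10.1 m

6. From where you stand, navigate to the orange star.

turn right 93°, forward 8.4 m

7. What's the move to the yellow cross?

turn left 117°, forward 3.0 m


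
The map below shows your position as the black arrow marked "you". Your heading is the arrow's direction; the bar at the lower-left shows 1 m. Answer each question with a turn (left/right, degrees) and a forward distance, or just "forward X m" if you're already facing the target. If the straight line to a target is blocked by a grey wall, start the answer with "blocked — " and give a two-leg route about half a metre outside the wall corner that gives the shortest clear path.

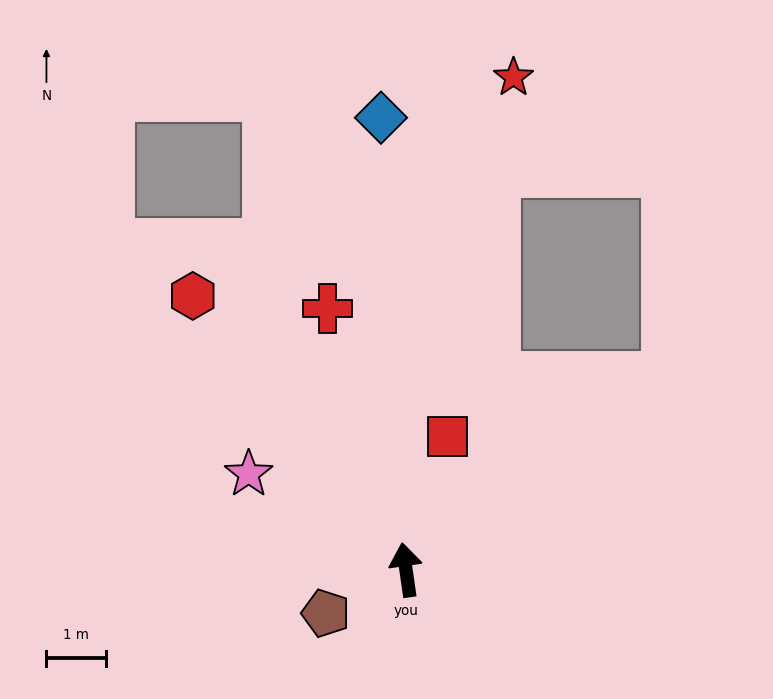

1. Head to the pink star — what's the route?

turn left 51°, forward 3.1 m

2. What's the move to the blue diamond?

turn right 5°, forward 7.6 m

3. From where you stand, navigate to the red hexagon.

turn left 30°, forward 5.8 m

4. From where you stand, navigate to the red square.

turn right 25°, forward 2.4 m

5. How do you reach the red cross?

turn left 9°, forward 4.6 m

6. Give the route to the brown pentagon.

turn left 110°, forward 1.5 m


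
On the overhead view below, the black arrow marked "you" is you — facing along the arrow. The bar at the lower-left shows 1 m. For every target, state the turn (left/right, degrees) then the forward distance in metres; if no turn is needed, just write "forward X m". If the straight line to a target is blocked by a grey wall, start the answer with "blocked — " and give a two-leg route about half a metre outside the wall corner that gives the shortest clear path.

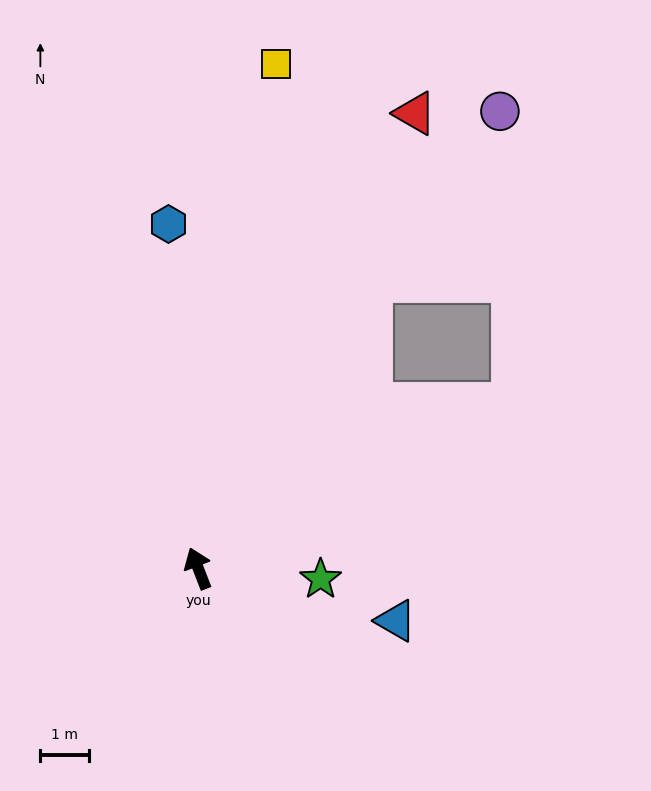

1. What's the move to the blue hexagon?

turn right 16°, forward 7.1 m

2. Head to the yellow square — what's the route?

turn right 30°, forward 10.5 m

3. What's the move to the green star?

turn right 116°, forward 2.5 m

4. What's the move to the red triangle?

turn right 47°, forward 10.4 m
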